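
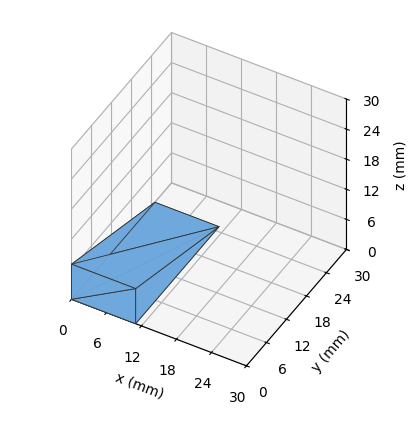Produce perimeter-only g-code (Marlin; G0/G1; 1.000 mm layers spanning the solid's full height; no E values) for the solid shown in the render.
Reading the render: the shape is a wedge (ramp): 11 × 25 mm base, rising to 7 mm along the y=0 edge and sloping linearly to z=0 at y=25 (dimensions read to the nearest mm from the axis ticks). For the g-code, the solid's height is divided into equal slices at the stated Δz and each level perimeter traced with G1 moves after a G0 lift.

; perimeter-only toolpath
G21 ; units = mm
G90 ; absolute positioning
G28 ; home
; layer 1
G0 Z1.000
G0 X0.000 Y0.000
G1 X11.000 Y0.000
G1 X11.000 Y21.429
G1 X0.000 Y21.429
G1 X0.000 Y0.000
; layer 2
G0 Z2.000
G0 X0.000 Y0.000
G1 X11.000 Y0.000
G1 X11.000 Y17.857
G1 X0.000 Y17.857
G1 X0.000 Y0.000
; layer 3
G0 Z3.000
G0 X0.000 Y0.000
G1 X11.000 Y0.000
G1 X11.000 Y14.286
G1 X0.000 Y14.286
G1 X0.000 Y0.000
; layer 4
G0 Z4.000
G0 X0.000 Y0.000
G1 X11.000 Y0.000
G1 X11.000 Y10.714
G1 X0.000 Y10.714
G1 X0.000 Y0.000
; layer 5
G0 Z5.000
G0 X0.000 Y0.000
G1 X11.000 Y0.000
G1 X11.000 Y7.143
G1 X0.000 Y7.143
G1 X0.000 Y0.000
; layer 6
G0 Z6.000
G0 X0.000 Y0.000
G1 X11.000 Y0.000
G1 X11.000 Y3.571
G1 X0.000 Y3.571
G1 X0.000 Y0.000
M2 ; end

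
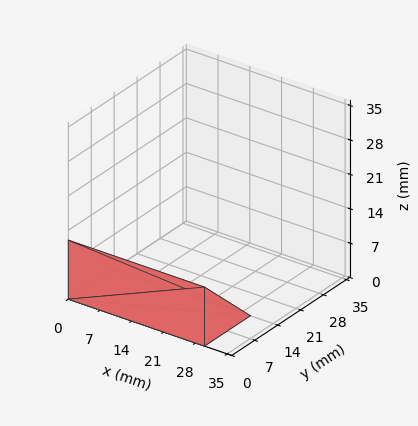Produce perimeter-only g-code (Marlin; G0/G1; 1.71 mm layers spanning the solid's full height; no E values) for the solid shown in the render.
Reading the render: the shape is a wedge (ramp): 30 × 14 mm base, rising to 12 mm along the y=0 edge and sloping linearly to z=0 at y=14 (dimensions read to the nearest mm from the axis ticks). For the g-code, the solid's height is divided into equal slices at the stated Δz and each level perimeter traced with G1 moves after a G0 lift.

; perimeter-only toolpath
G21 ; units = mm
G90 ; absolute positioning
G28 ; home
; layer 1
G0 Z1.71
G0 X0.00 Y0.00
G1 X30.00 Y0.00
G1 X30.00 Y12.00
G1 X0.00 Y12.00
G1 X0.00 Y0.00
; layer 2
G0 Z3.43
G0 X0.00 Y0.00
G1 X30.00 Y0.00
G1 X30.00 Y10.00
G1 X0.00 Y10.00
G1 X0.00 Y0.00
; layer 3
G0 Z5.14
G0 X0.00 Y0.00
G1 X30.00 Y0.00
G1 X30.00 Y8.00
G1 X0.00 Y8.00
G1 X0.00 Y0.00
; layer 4
G0 Z6.86
G0 X0.00 Y0.00
G1 X30.00 Y0.00
G1 X30.00 Y6.00
G1 X0.00 Y6.00
G1 X0.00 Y0.00
; layer 5
G0 Z8.57
G0 X0.00 Y0.00
G1 X30.00 Y0.00
G1 X30.00 Y4.00
G1 X0.00 Y4.00
G1 X0.00 Y0.00
; layer 6
G0 Z10.29
G0 X0.00 Y0.00
G1 X30.00 Y0.00
G1 X30.00 Y2.00
G1 X0.00 Y2.00
G1 X0.00 Y0.00
M2 ; end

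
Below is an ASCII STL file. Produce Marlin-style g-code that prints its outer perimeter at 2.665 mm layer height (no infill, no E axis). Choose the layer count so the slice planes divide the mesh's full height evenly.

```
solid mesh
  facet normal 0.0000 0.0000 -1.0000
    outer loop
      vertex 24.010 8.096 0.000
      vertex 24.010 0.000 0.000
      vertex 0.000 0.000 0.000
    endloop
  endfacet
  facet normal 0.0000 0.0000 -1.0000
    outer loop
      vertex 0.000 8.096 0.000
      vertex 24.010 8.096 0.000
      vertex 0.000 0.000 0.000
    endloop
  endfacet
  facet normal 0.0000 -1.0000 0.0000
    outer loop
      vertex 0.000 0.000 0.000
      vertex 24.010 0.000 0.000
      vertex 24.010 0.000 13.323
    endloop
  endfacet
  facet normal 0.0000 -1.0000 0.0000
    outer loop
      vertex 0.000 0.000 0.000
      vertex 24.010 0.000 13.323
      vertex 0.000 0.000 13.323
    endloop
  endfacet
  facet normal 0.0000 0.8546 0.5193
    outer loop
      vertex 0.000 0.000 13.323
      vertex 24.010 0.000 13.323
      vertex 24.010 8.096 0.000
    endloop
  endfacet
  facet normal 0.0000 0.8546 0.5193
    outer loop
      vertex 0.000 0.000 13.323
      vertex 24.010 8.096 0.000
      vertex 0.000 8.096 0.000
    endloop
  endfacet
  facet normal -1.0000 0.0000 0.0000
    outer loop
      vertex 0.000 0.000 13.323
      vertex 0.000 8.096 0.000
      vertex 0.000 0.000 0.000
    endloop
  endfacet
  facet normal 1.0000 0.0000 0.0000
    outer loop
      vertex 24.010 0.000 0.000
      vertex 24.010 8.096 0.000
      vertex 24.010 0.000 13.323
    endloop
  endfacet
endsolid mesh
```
; perimeter-only toolpath
G21 ; units = mm
G90 ; absolute positioning
G28 ; home
; layer 1
G0 Z2.665
G0 X0.000 Y0.000
G1 X24.010 Y0.000
G1 X24.010 Y6.477
G1 X0.000 Y6.477
G1 X0.000 Y0.000
; layer 2
G0 Z5.329
G0 X0.000 Y0.000
G1 X24.010 Y0.000
G1 X24.010 Y4.858
G1 X0.000 Y4.858
G1 X0.000 Y0.000
; layer 3
G0 Z7.994
G0 X0.000 Y0.000
G1 X24.010 Y0.000
G1 X24.010 Y3.238
G1 X0.000 Y3.238
G1 X0.000 Y0.000
; layer 4
G0 Z10.658
G0 X0.000 Y0.000
G1 X24.010 Y0.000
G1 X24.010 Y1.619
G1 X0.000 Y1.619
G1 X0.000 Y0.000
M2 ; end

The solid is a wedge (ramp): 24 × 8.1 mm base, rising to 13.3 mm along the y=0 edge and sloping linearly to z=0 at y=8.1. Slicing at Δz = 2.665 mm — 5 equal slices spanning the solid's height, so layer i sits at z = i·h/5 — gives 4 non-empty perimeters. Each is a 4-segment closed polygon; G0 lifts to the layer z and rapids to the start vertex, then G1 traces the edges. The cross-section shrinks linearly with z (the slice at the apex is degenerate and omitted).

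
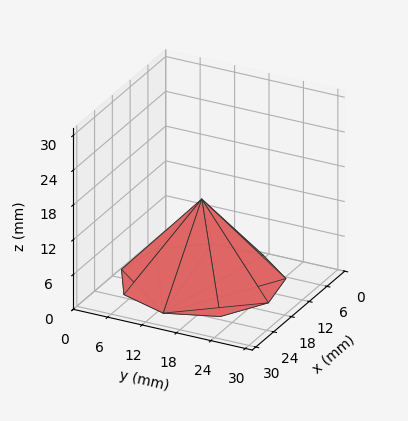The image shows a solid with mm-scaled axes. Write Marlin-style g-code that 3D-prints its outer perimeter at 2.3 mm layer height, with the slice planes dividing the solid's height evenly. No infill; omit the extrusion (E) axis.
Reading the render: the shape is a regular 9-sided pyramid, base circumscribed radius ≈ 13 mm, apex at z ≈ 14 mm (dimensions read to the nearest mm from the axis ticks). For the g-code, the solid's height is divided into equal slices at the stated Δz and each level perimeter traced with G1 moves after a G0 lift.

; perimeter-only toolpath
G21 ; units = mm
G90 ; absolute positioning
G28 ; home
; layer 1
G0 Z2.3
G0 X23.8 Y13.0
G1 X21.3 Y20.0
G1 X14.9 Y23.7
G1 X7.6 Y22.4
G1 X2.8 Y16.7
G1 X2.8 Y9.3
G1 X7.6 Y3.6
G1 X14.9 Y2.3
G1 X21.3 Y6.0
G1 X23.8 Y13.0
; layer 2
G0 Z4.7
G0 X21.7 Y13.0
G1 X19.7 Y18.6
G1 X14.5 Y21.5
G1 X8.7 Y20.5
G1 X4.9 Y15.9
G1 X4.9 Y10.1
G1 X8.7 Y5.5
G1 X14.5 Y4.5
G1 X19.7 Y7.4
G1 X21.7 Y13.0
; layer 3
G0 Z7.0
G0 X19.5 Y13.0
G1 X18.0 Y17.2
G1 X14.2 Y19.4
G1 X9.8 Y18.6
G1 X6.9 Y15.2
G1 X6.9 Y10.8
G1 X9.8 Y7.3
G1 X14.2 Y6.6
G1 X18.0 Y8.8
G1 X19.5 Y13.0
; layer 4
G0 Z9.3
G0 X17.3 Y13.0
G1 X16.3 Y15.8
G1 X13.8 Y17.3
G1 X10.8 Y16.8
G1 X8.9 Y14.5
G1 X8.9 Y11.5
G1 X10.8 Y9.2
G1 X13.8 Y8.7
G1 X16.3 Y10.2
G1 X17.3 Y13.0
; layer 5
G0 Z11.7
G0 X15.2 Y13.0
G1 X14.7 Y14.4
G1 X13.4 Y15.1
G1 X11.9 Y14.9
G1 X11.0 Y13.7
G1 X11.0 Y12.3
G1 X11.9 Y11.1
G1 X13.4 Y10.9
G1 X14.7 Y11.6
G1 X15.2 Y13.0
M2 ; end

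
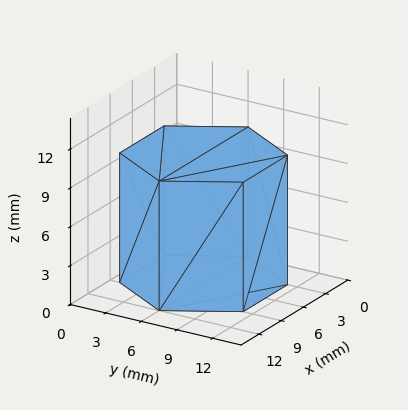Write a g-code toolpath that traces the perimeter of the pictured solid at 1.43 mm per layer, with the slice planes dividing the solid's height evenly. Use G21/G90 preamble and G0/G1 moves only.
Reading the render: the shape is a regular 6-sided prism (a cylinder approximated with 6 flat sides), circumscribed radius ≈ 6 mm, height ≈ 10 mm (dimensions read to the nearest mm from the axis ticks). For the g-code, the solid's height is divided into equal slices at the stated Δz and each level perimeter traced with G1 moves after a G0 lift.

; perimeter-only toolpath
G21 ; units = mm
G90 ; absolute positioning
G28 ; home
; layer 1
G0 Z1.43
G0 X12.00 Y6.00
G1 X9.00 Y11.20
G1 X3.00 Y11.20
G1 X0.00 Y6.00
G1 X3.00 Y0.80
G1 X9.00 Y0.80
G1 X12.00 Y6.00
; layer 2
G0 Z2.86
G0 X12.00 Y6.00
G1 X9.00 Y11.20
G1 X3.00 Y11.20
G1 X0.00 Y6.00
G1 X3.00 Y0.80
G1 X9.00 Y0.80
G1 X12.00 Y6.00
; layer 3
G0 Z4.29
G0 X12.00 Y6.00
G1 X9.00 Y11.20
G1 X3.00 Y11.20
G1 X0.00 Y6.00
G1 X3.00 Y0.80
G1 X9.00 Y0.80
G1 X12.00 Y6.00
; layer 4
G0 Z5.71
G0 X12.00 Y6.00
G1 X9.00 Y11.20
G1 X3.00 Y11.20
G1 X0.00 Y6.00
G1 X3.00 Y0.80
G1 X9.00 Y0.80
G1 X12.00 Y6.00
; layer 5
G0 Z7.14
G0 X12.00 Y6.00
G1 X9.00 Y11.20
G1 X3.00 Y11.20
G1 X0.00 Y6.00
G1 X3.00 Y0.80
G1 X9.00 Y0.80
G1 X12.00 Y6.00
; layer 6
G0 Z8.57
G0 X12.00 Y6.00
G1 X9.00 Y11.20
G1 X3.00 Y11.20
G1 X0.00 Y6.00
G1 X3.00 Y0.80
G1 X9.00 Y0.80
G1 X12.00 Y6.00
; layer 7
G0 Z10.00
G0 X12.00 Y6.00
G1 X9.00 Y11.20
G1 X3.00 Y11.20
G1 X0.00 Y6.00
G1 X3.00 Y0.80
G1 X9.00 Y0.80
G1 X12.00 Y6.00
M2 ; end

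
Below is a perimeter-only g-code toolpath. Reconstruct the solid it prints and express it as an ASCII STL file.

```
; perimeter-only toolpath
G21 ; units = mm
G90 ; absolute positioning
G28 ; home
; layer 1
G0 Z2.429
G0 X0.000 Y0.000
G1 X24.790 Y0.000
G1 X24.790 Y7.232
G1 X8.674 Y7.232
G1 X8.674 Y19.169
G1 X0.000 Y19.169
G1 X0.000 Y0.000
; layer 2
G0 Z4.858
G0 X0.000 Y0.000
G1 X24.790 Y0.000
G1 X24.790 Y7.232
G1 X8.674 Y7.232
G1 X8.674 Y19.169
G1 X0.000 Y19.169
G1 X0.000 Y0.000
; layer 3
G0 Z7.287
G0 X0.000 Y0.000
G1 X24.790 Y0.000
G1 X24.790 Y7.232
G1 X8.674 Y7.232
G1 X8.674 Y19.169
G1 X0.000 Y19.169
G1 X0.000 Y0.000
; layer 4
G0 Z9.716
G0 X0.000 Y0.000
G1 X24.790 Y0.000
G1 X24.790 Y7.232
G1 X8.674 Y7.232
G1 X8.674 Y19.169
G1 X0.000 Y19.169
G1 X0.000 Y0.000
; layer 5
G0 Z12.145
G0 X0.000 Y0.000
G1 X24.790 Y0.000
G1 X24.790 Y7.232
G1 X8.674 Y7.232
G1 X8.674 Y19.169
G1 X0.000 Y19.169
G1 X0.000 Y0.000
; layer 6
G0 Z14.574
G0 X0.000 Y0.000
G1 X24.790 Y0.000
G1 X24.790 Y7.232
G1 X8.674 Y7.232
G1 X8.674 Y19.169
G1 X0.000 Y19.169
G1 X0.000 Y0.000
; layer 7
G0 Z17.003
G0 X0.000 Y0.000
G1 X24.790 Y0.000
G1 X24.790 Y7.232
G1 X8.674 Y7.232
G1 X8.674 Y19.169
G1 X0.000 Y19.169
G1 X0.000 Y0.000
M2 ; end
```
solid part
  facet normal 0.0000 0.0000 -1.0000
    outer loop
      vertex 24.790 7.232 0.000
      vertex 24.790 0.000 0.000
      vertex 0.000 0.000 0.000
    endloop
  endfacet
  facet normal 0.0000 0.0000 -1.0000
    outer loop
      vertex 8.674 7.232 0.000
      vertex 24.790 7.232 0.000
      vertex 0.000 0.000 0.000
    endloop
  endfacet
  facet normal 0.0000 0.0000 -1.0000
    outer loop
      vertex 8.674 19.169 0.000
      vertex 8.674 7.232 0.000
      vertex 0.000 0.000 0.000
    endloop
  endfacet
  facet normal 0.0000 0.0000 -1.0000
    outer loop
      vertex 0.000 19.169 0.000
      vertex 8.674 19.169 0.000
      vertex 0.000 0.000 0.000
    endloop
  endfacet
  facet normal 0.0000 0.0000 1.0000
    outer loop
      vertex 0.000 0.000 17.003
      vertex 24.790 0.000 17.003
      vertex 24.790 7.232 17.003
    endloop
  endfacet
  facet normal 0.0000 0.0000 1.0000
    outer loop
      vertex 0.000 0.000 17.003
      vertex 24.790 7.232 17.003
      vertex 8.674 7.232 17.003
    endloop
  endfacet
  facet normal 0.0000 0.0000 1.0000
    outer loop
      vertex 0.000 0.000 17.003
      vertex 8.674 7.232 17.003
      vertex 8.674 19.169 17.003
    endloop
  endfacet
  facet normal 0.0000 0.0000 1.0000
    outer loop
      vertex 0.000 0.000 17.003
      vertex 8.674 19.169 17.003
      vertex 0.000 19.169 17.003
    endloop
  endfacet
  facet normal 0.0000 -1.0000 0.0000
    outer loop
      vertex 0.000 0.000 0.000
      vertex 24.790 0.000 0.000
      vertex 24.790 0.000 17.003
    endloop
  endfacet
  facet normal 0.0000 -1.0000 0.0000
    outer loop
      vertex 0.000 0.000 0.000
      vertex 24.790 0.000 17.003
      vertex 0.000 0.000 17.003
    endloop
  endfacet
  facet normal 1.0000 0.0000 0.0000
    outer loop
      vertex 24.790 0.000 0.000
      vertex 24.790 7.232 0.000
      vertex 24.790 7.232 17.003
    endloop
  endfacet
  facet normal 1.0000 0.0000 0.0000
    outer loop
      vertex 24.790 0.000 0.000
      vertex 24.790 7.232 17.003
      vertex 24.790 0.000 17.003
    endloop
  endfacet
  facet normal 0.0000 1.0000 0.0000
    outer loop
      vertex 24.790 7.232 0.000
      vertex 8.674 7.232 0.000
      vertex 8.674 7.232 17.003
    endloop
  endfacet
  facet normal 0.0000 1.0000 0.0000
    outer loop
      vertex 24.790 7.232 0.000
      vertex 8.674 7.232 17.003
      vertex 24.790 7.232 17.003
    endloop
  endfacet
  facet normal 1.0000 0.0000 0.0000
    outer loop
      vertex 8.674 7.232 0.000
      vertex 8.674 19.169 0.000
      vertex 8.674 19.169 17.003
    endloop
  endfacet
  facet normal 1.0000 0.0000 0.0000
    outer loop
      vertex 8.674 7.232 0.000
      vertex 8.674 19.169 17.003
      vertex 8.674 7.232 17.003
    endloop
  endfacet
  facet normal 0.0000 1.0000 0.0000
    outer loop
      vertex 8.674 19.169 0.000
      vertex 0.000 19.169 0.000
      vertex 0.000 19.169 17.003
    endloop
  endfacet
  facet normal 0.0000 1.0000 0.0000
    outer loop
      vertex 8.674 19.169 0.000
      vertex 0.000 19.169 17.003
      vertex 8.674 19.169 17.003
    endloop
  endfacet
  facet normal -1.0000 0.0000 0.0000
    outer loop
      vertex 0.000 19.169 0.000
      vertex 0.000 0.000 0.000
      vertex 0.000 0.000 17.003
    endloop
  endfacet
  facet normal -1.0000 0.0000 0.0000
    outer loop
      vertex 0.000 19.169 0.000
      vertex 0.000 0.000 17.003
      vertex 0.000 19.169 17.003
    endloop
  endfacet
endsolid part

The G0 Z moves step by Δz≈2.429 mm. Every layer's G1 loop is the same polygon, so the solid is a straight extrusion of it from z=0 to z≈17. Closing with flat bottom and top caps and triangulating gives 20 facets — an L-shaped prism: outer 24.8 × 19.2 mm, arm thicknesses ≈ 7.23 mm (horizontal) and 8.67 mm (vertical), extruded 17 mm in z.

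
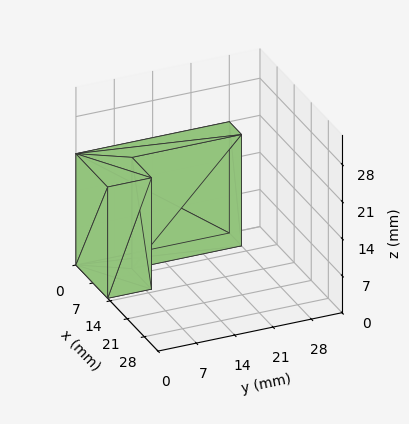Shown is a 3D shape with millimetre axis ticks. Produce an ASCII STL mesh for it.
Reading the render: the shape is an L-shaped prism: outer 13 × 28 mm, arm thicknesses ≈ 8 mm (horizontal) and 5 mm (vertical), extruded 21 mm in z (dimensions read to the nearest mm from the axis ticks). For the STL, each face is triangulated and given an outward normal.

solid part
  facet normal 0.0000 0.0000 -1.0000
    outer loop
      vertex 13.000 8.000 0.000
      vertex 13.000 0.000 0.000
      vertex 0.000 0.000 0.000
    endloop
  endfacet
  facet normal 0.0000 0.0000 -1.0000
    outer loop
      vertex 5.000 8.000 0.000
      vertex 13.000 8.000 0.000
      vertex 0.000 0.000 0.000
    endloop
  endfacet
  facet normal 0.0000 0.0000 -1.0000
    outer loop
      vertex 5.000 28.000 0.000
      vertex 5.000 8.000 0.000
      vertex 0.000 0.000 0.000
    endloop
  endfacet
  facet normal 0.0000 0.0000 -1.0000
    outer loop
      vertex 0.000 28.000 0.000
      vertex 5.000 28.000 0.000
      vertex 0.000 0.000 0.000
    endloop
  endfacet
  facet normal 0.0000 0.0000 1.0000
    outer loop
      vertex 0.000 0.000 21.000
      vertex 13.000 0.000 21.000
      vertex 13.000 8.000 21.000
    endloop
  endfacet
  facet normal 0.0000 0.0000 1.0000
    outer loop
      vertex 0.000 0.000 21.000
      vertex 13.000 8.000 21.000
      vertex 5.000 8.000 21.000
    endloop
  endfacet
  facet normal 0.0000 0.0000 1.0000
    outer loop
      vertex 0.000 0.000 21.000
      vertex 5.000 8.000 21.000
      vertex 5.000 28.000 21.000
    endloop
  endfacet
  facet normal 0.0000 0.0000 1.0000
    outer loop
      vertex 0.000 0.000 21.000
      vertex 5.000 28.000 21.000
      vertex 0.000 28.000 21.000
    endloop
  endfacet
  facet normal 0.0000 -1.0000 0.0000
    outer loop
      vertex 0.000 0.000 0.000
      vertex 13.000 0.000 0.000
      vertex 13.000 0.000 21.000
    endloop
  endfacet
  facet normal 0.0000 -1.0000 0.0000
    outer loop
      vertex 0.000 0.000 0.000
      vertex 13.000 0.000 21.000
      vertex 0.000 0.000 21.000
    endloop
  endfacet
  facet normal 1.0000 0.0000 0.0000
    outer loop
      vertex 13.000 0.000 0.000
      vertex 13.000 8.000 0.000
      vertex 13.000 8.000 21.000
    endloop
  endfacet
  facet normal 1.0000 0.0000 0.0000
    outer loop
      vertex 13.000 0.000 0.000
      vertex 13.000 8.000 21.000
      vertex 13.000 0.000 21.000
    endloop
  endfacet
  facet normal 0.0000 1.0000 0.0000
    outer loop
      vertex 13.000 8.000 0.000
      vertex 5.000 8.000 0.000
      vertex 5.000 8.000 21.000
    endloop
  endfacet
  facet normal 0.0000 1.0000 0.0000
    outer loop
      vertex 13.000 8.000 0.000
      vertex 5.000 8.000 21.000
      vertex 13.000 8.000 21.000
    endloop
  endfacet
  facet normal 1.0000 0.0000 0.0000
    outer loop
      vertex 5.000 8.000 0.000
      vertex 5.000 28.000 0.000
      vertex 5.000 28.000 21.000
    endloop
  endfacet
  facet normal 1.0000 0.0000 0.0000
    outer loop
      vertex 5.000 8.000 0.000
      vertex 5.000 28.000 21.000
      vertex 5.000 8.000 21.000
    endloop
  endfacet
  facet normal 0.0000 1.0000 0.0000
    outer loop
      vertex 5.000 28.000 0.000
      vertex 0.000 28.000 0.000
      vertex 0.000 28.000 21.000
    endloop
  endfacet
  facet normal 0.0000 1.0000 0.0000
    outer loop
      vertex 5.000 28.000 0.000
      vertex 0.000 28.000 21.000
      vertex 5.000 28.000 21.000
    endloop
  endfacet
  facet normal -1.0000 0.0000 0.0000
    outer loop
      vertex 0.000 28.000 0.000
      vertex 0.000 0.000 0.000
      vertex 0.000 0.000 21.000
    endloop
  endfacet
  facet normal -1.0000 0.0000 0.0000
    outer loop
      vertex 0.000 28.000 0.000
      vertex 0.000 0.000 21.000
      vertex 0.000 28.000 21.000
    endloop
  endfacet
endsolid part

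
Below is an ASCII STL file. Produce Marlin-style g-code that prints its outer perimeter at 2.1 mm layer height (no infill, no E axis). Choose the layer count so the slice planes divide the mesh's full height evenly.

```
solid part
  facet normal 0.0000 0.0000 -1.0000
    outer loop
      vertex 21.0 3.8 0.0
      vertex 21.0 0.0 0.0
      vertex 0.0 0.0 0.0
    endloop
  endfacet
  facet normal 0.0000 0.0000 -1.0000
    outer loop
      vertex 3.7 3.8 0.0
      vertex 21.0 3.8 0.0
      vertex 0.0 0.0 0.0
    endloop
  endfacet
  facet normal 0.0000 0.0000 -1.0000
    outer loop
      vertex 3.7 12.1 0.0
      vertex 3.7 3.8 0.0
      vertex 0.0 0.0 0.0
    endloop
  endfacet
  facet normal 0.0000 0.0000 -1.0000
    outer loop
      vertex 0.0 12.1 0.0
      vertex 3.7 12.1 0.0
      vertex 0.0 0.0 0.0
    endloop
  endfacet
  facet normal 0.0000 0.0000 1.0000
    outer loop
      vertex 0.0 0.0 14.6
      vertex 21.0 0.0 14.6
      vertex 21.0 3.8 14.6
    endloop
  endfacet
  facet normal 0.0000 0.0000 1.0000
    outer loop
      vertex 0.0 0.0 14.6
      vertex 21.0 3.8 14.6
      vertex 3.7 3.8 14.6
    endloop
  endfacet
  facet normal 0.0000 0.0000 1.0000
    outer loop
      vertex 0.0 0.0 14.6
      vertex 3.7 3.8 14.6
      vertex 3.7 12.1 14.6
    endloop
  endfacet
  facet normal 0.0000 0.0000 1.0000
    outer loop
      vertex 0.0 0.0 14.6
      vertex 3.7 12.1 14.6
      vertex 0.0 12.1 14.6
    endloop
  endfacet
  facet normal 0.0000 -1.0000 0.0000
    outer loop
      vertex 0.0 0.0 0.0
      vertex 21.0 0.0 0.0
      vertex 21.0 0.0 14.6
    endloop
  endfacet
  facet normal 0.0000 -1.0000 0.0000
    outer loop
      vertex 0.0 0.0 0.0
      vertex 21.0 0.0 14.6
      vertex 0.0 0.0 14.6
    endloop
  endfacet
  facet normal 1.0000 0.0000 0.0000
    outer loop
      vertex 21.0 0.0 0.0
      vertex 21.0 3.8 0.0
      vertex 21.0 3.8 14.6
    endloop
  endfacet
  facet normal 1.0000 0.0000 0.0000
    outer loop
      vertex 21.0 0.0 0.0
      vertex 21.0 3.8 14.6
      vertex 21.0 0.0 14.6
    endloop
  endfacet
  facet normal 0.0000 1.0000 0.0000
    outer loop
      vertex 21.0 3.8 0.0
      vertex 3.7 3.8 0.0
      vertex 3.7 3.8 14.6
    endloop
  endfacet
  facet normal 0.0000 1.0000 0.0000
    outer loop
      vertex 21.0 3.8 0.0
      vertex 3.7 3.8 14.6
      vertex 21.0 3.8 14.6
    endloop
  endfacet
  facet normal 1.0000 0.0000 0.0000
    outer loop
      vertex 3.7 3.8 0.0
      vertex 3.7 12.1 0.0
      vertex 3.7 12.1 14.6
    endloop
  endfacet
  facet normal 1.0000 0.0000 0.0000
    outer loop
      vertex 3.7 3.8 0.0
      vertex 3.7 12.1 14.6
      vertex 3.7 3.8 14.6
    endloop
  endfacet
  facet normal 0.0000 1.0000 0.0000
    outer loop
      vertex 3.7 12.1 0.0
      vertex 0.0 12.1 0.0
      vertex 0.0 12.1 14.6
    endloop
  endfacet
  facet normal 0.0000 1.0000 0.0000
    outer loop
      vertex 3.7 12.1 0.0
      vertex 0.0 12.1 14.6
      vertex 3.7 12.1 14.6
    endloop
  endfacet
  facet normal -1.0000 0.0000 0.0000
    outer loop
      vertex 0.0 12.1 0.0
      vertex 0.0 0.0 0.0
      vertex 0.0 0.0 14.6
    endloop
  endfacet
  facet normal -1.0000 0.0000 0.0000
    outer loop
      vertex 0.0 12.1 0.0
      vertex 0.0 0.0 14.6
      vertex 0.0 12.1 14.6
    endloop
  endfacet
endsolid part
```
; perimeter-only toolpath
G21 ; units = mm
G90 ; absolute positioning
G28 ; home
; layer 1
G0 Z2.1
G0 X0.0 Y0.0
G1 X21.0 Y0.0
G1 X21.0 Y3.8
G1 X3.7 Y3.8
G1 X3.7 Y12.1
G1 X0.0 Y12.1
G1 X0.0 Y0.0
; layer 2
G0 Z4.2
G0 X0.0 Y0.0
G1 X21.0 Y0.0
G1 X21.0 Y3.8
G1 X3.7 Y3.8
G1 X3.7 Y12.1
G1 X0.0 Y12.1
G1 X0.0 Y0.0
; layer 3
G0 Z6.3
G0 X0.0 Y0.0
G1 X21.0 Y0.0
G1 X21.0 Y3.8
G1 X3.7 Y3.8
G1 X3.7 Y12.1
G1 X0.0 Y12.1
G1 X0.0 Y0.0
; layer 4
G0 Z8.3
G0 X0.0 Y0.0
G1 X21.0 Y0.0
G1 X21.0 Y3.8
G1 X3.7 Y3.8
G1 X3.7 Y12.1
G1 X0.0 Y12.1
G1 X0.0 Y0.0
; layer 5
G0 Z10.4
G0 X0.0 Y0.0
G1 X21.0 Y0.0
G1 X21.0 Y3.8
G1 X3.7 Y3.8
G1 X3.7 Y12.1
G1 X0.0 Y12.1
G1 X0.0 Y0.0
; layer 6
G0 Z12.5
G0 X0.0 Y0.0
G1 X21.0 Y0.0
G1 X21.0 Y3.8
G1 X3.7 Y3.8
G1 X3.7 Y12.1
G1 X0.0 Y12.1
G1 X0.0 Y0.0
; layer 7
G0 Z14.6
G0 X0.0 Y0.0
G1 X21.0 Y0.0
G1 X21.0 Y3.8
G1 X3.7 Y3.8
G1 X3.7 Y12.1
G1 X0.0 Y12.1
G1 X0.0 Y0.0
M2 ; end

The solid is an L-shaped prism: outer 21 × 12.1 mm, arm thicknesses ≈ 3.8 mm (horizontal) and 3.7 mm (vertical), extruded 14.6 mm in z. Slicing at Δz = 2.1 mm — 7 equal slices spanning the solid's height, so layer i sits at z = i·h/7 — gives 7 non-empty perimeters. Each is a 6-segment closed polygon; G0 lifts to the layer z and rapids to the start vertex, then G1 traces the edges.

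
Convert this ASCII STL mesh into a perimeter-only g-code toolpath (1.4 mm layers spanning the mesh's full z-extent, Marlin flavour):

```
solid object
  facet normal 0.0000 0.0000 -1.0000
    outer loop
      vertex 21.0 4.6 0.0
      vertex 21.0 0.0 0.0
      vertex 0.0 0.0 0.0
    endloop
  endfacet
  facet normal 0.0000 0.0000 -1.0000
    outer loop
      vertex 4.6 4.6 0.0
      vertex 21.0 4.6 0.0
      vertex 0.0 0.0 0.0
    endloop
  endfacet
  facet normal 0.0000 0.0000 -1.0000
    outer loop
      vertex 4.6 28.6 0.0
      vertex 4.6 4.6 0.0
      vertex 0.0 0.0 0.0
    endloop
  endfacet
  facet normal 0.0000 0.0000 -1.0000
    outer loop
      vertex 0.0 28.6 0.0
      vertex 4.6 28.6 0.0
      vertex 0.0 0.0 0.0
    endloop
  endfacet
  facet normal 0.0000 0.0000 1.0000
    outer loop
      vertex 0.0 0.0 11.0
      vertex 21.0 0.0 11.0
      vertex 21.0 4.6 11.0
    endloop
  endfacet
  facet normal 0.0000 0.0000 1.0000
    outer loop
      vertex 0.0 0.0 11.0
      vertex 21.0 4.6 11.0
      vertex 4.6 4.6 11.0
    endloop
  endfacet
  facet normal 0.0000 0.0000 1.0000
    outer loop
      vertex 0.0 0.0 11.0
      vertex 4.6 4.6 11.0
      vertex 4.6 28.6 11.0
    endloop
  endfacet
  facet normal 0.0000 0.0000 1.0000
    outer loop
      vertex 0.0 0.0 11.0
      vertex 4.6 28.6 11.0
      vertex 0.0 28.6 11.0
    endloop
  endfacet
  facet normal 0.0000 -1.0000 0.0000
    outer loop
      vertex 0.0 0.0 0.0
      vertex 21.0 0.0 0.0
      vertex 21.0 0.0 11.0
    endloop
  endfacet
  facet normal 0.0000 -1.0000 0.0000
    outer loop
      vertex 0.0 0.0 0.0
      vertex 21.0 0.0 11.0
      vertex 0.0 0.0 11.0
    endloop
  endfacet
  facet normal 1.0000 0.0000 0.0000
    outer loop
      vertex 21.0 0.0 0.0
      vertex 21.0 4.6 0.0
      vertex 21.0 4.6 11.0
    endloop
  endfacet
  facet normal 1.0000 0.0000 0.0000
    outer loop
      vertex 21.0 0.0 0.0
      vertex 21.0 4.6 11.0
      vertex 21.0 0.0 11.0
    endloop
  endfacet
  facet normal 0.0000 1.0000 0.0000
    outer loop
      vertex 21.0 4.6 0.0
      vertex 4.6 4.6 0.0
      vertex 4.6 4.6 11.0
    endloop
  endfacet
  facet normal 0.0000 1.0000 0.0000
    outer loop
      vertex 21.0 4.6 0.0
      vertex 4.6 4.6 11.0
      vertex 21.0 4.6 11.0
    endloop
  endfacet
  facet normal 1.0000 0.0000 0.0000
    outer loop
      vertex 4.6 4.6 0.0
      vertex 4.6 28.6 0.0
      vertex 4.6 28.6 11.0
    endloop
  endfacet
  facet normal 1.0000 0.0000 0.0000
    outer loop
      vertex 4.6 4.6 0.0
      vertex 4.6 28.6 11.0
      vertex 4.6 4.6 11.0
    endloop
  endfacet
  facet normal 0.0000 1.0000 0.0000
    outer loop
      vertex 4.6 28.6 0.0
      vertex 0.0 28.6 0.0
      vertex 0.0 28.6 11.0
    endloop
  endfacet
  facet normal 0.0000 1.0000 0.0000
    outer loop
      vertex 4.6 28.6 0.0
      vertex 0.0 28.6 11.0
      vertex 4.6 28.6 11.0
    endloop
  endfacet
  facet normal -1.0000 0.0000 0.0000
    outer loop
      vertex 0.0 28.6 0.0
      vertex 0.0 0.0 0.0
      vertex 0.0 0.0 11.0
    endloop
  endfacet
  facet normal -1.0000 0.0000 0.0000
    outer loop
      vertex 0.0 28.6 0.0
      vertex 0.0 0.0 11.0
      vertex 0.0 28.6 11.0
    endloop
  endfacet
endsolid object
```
; perimeter-only toolpath
G21 ; units = mm
G90 ; absolute positioning
G28 ; home
; layer 1
G0 Z1.4
G0 X0.0 Y0.0
G1 X21.0 Y0.0
G1 X21.0 Y4.6
G1 X4.6 Y4.6
G1 X4.6 Y28.6
G1 X0.0 Y28.6
G1 X0.0 Y0.0
; layer 2
G0 Z2.8
G0 X0.0 Y0.0
G1 X21.0 Y0.0
G1 X21.0 Y4.6
G1 X4.6 Y4.6
G1 X4.6 Y28.6
G1 X0.0 Y28.6
G1 X0.0 Y0.0
; layer 3
G0 Z4.1
G0 X0.0 Y0.0
G1 X21.0 Y0.0
G1 X21.0 Y4.6
G1 X4.6 Y4.6
G1 X4.6 Y28.6
G1 X0.0 Y28.6
G1 X0.0 Y0.0
; layer 4
G0 Z5.5
G0 X0.0 Y0.0
G1 X21.0 Y0.0
G1 X21.0 Y4.6
G1 X4.6 Y4.6
G1 X4.6 Y28.6
G1 X0.0 Y28.6
G1 X0.0 Y0.0
; layer 5
G0 Z6.9
G0 X0.0 Y0.0
G1 X21.0 Y0.0
G1 X21.0 Y4.6
G1 X4.6 Y4.6
G1 X4.6 Y28.6
G1 X0.0 Y28.6
G1 X0.0 Y0.0
; layer 6
G0 Z8.2
G0 X0.0 Y0.0
G1 X21.0 Y0.0
G1 X21.0 Y4.6
G1 X4.6 Y4.6
G1 X4.6 Y28.6
G1 X0.0 Y28.6
G1 X0.0 Y0.0
; layer 7
G0 Z9.6
G0 X0.0 Y0.0
G1 X21.0 Y0.0
G1 X21.0 Y4.6
G1 X4.6 Y4.6
G1 X4.6 Y28.6
G1 X0.0 Y28.6
G1 X0.0 Y0.0
; layer 8
G0 Z11.0
G0 X0.0 Y0.0
G1 X21.0 Y0.0
G1 X21.0 Y4.6
G1 X4.6 Y4.6
G1 X4.6 Y28.6
G1 X0.0 Y28.6
G1 X0.0 Y0.0
M2 ; end

The solid is an L-shaped prism: outer 21 × 28.6 mm, arm thicknesses ≈ 4.6 mm (horizontal) and 4.6 mm (vertical), extruded 11 mm in z. Slicing at Δz = 1.4 mm — 8 equal slices spanning the solid's height, so layer i sits at z = i·h/8 — gives 8 non-empty perimeters. Each is a 6-segment closed polygon; G0 lifts to the layer z and rapids to the start vertex, then G1 traces the edges.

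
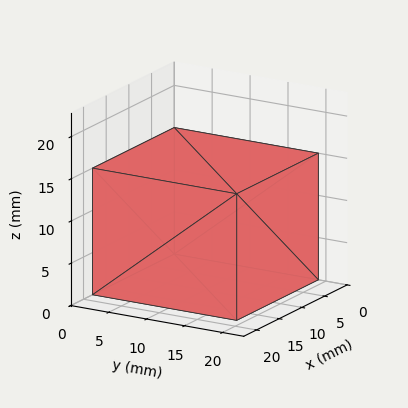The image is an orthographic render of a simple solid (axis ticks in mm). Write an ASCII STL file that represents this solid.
Reading the render: the shape is a rectangular box, roughly 18 × 19 mm footprint and 15 mm tall (dimensions read to the nearest mm from the axis ticks). For the STL, each face is triangulated and given an outward normal.

solid part
  facet normal 0.0000 0.0000 -1.0000
    outer loop
      vertex 18.0 19.0 0.0
      vertex 18.0 0.0 0.0
      vertex 0.0 0.0 0.0
    endloop
  endfacet
  facet normal 0.0000 0.0000 -1.0000
    outer loop
      vertex 0.0 19.0 0.0
      vertex 18.0 19.0 0.0
      vertex 0.0 0.0 0.0
    endloop
  endfacet
  facet normal 0.0000 0.0000 1.0000
    outer loop
      vertex 0.0 0.0 15.0
      vertex 18.0 0.0 15.0
      vertex 18.0 19.0 15.0
    endloop
  endfacet
  facet normal 0.0000 0.0000 1.0000
    outer loop
      vertex 0.0 0.0 15.0
      vertex 18.0 19.0 15.0
      vertex 0.0 19.0 15.0
    endloop
  endfacet
  facet normal 0.0000 -1.0000 0.0000
    outer loop
      vertex 0.0 0.0 0.0
      vertex 18.0 0.0 0.0
      vertex 18.0 0.0 15.0
    endloop
  endfacet
  facet normal 0.0000 -1.0000 0.0000
    outer loop
      vertex 0.0 0.0 0.0
      vertex 18.0 0.0 15.0
      vertex 0.0 0.0 15.0
    endloop
  endfacet
  facet normal 0.0000 1.0000 0.0000
    outer loop
      vertex 18.0 19.0 15.0
      vertex 18.0 19.0 0.0
      vertex 0.0 19.0 0.0
    endloop
  endfacet
  facet normal 0.0000 1.0000 0.0000
    outer loop
      vertex 0.0 19.0 15.0
      vertex 18.0 19.0 15.0
      vertex 0.0 19.0 0.0
    endloop
  endfacet
  facet normal -1.0000 0.0000 0.0000
    outer loop
      vertex 0.0 19.0 15.0
      vertex 0.0 19.0 0.0
      vertex 0.0 0.0 0.0
    endloop
  endfacet
  facet normal -1.0000 0.0000 0.0000
    outer loop
      vertex 0.0 0.0 15.0
      vertex 0.0 19.0 15.0
      vertex 0.0 0.0 0.0
    endloop
  endfacet
  facet normal 1.0000 0.0000 0.0000
    outer loop
      vertex 18.0 0.0 0.0
      vertex 18.0 19.0 0.0
      vertex 18.0 19.0 15.0
    endloop
  endfacet
  facet normal 1.0000 0.0000 0.0000
    outer loop
      vertex 18.0 0.0 0.0
      vertex 18.0 19.0 15.0
      vertex 18.0 0.0 15.0
    endloop
  endfacet
endsolid part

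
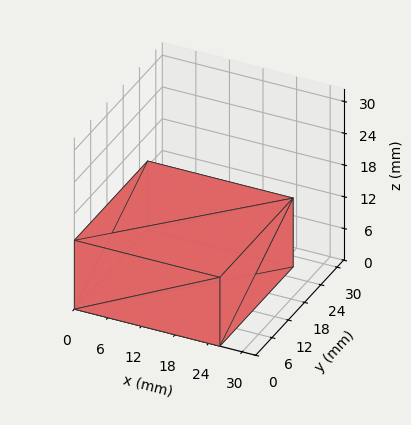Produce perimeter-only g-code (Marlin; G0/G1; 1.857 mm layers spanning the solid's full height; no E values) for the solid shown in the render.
Reading the render: the shape is a rectangular box, roughly 26 × 27 mm footprint and 13 mm tall (dimensions read to the nearest mm from the axis ticks). For the g-code, the solid's height is divided into equal slices at the stated Δz and each level perimeter traced with G1 moves after a G0 lift.

; perimeter-only toolpath
G21 ; units = mm
G90 ; absolute positioning
G28 ; home
; layer 1
G0 Z1.857
G0 X0.000 Y0.000
G1 X26.000 Y0.000
G1 X26.000 Y27.000
G1 X0.000 Y27.000
G1 X0.000 Y0.000
; layer 2
G0 Z3.714
G0 X0.000 Y0.000
G1 X26.000 Y0.000
G1 X26.000 Y27.000
G1 X0.000 Y27.000
G1 X0.000 Y0.000
; layer 3
G0 Z5.571
G0 X0.000 Y0.000
G1 X26.000 Y0.000
G1 X26.000 Y27.000
G1 X0.000 Y27.000
G1 X0.000 Y0.000
; layer 4
G0 Z7.429
G0 X0.000 Y0.000
G1 X26.000 Y0.000
G1 X26.000 Y27.000
G1 X0.000 Y27.000
G1 X0.000 Y0.000
; layer 5
G0 Z9.286
G0 X0.000 Y0.000
G1 X26.000 Y0.000
G1 X26.000 Y27.000
G1 X0.000 Y27.000
G1 X0.000 Y0.000
; layer 6
G0 Z11.143
G0 X0.000 Y0.000
G1 X26.000 Y0.000
G1 X26.000 Y27.000
G1 X0.000 Y27.000
G1 X0.000 Y0.000
; layer 7
G0 Z13.000
G0 X0.000 Y0.000
G1 X26.000 Y0.000
G1 X26.000 Y27.000
G1 X0.000 Y27.000
G1 X0.000 Y0.000
M2 ; end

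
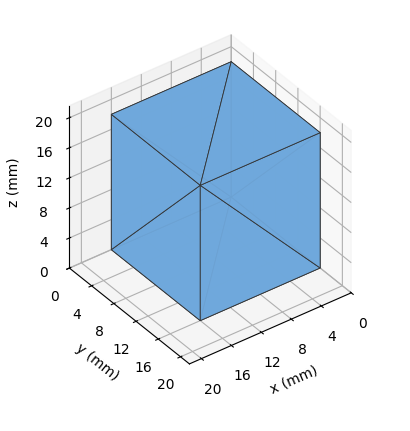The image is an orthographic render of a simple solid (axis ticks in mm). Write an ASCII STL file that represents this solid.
Reading the render: the shape is a rectangular box, roughly 16 × 16 mm footprint and 18 mm tall (dimensions read to the nearest mm from the axis ticks). For the STL, each face is triangulated and given an outward normal.

solid part
  facet normal 0.0000 0.0000 -1.0000
    outer loop
      vertex 16.00 16.00 0.00
      vertex 16.00 0.00 0.00
      vertex 0.00 0.00 0.00
    endloop
  endfacet
  facet normal 0.0000 0.0000 -1.0000
    outer loop
      vertex 0.00 16.00 0.00
      vertex 16.00 16.00 0.00
      vertex 0.00 0.00 0.00
    endloop
  endfacet
  facet normal 0.0000 0.0000 1.0000
    outer loop
      vertex 0.00 0.00 18.00
      vertex 16.00 0.00 18.00
      vertex 16.00 16.00 18.00
    endloop
  endfacet
  facet normal 0.0000 0.0000 1.0000
    outer loop
      vertex 0.00 0.00 18.00
      vertex 16.00 16.00 18.00
      vertex 0.00 16.00 18.00
    endloop
  endfacet
  facet normal 0.0000 -1.0000 0.0000
    outer loop
      vertex 0.00 0.00 0.00
      vertex 16.00 0.00 0.00
      vertex 16.00 0.00 18.00
    endloop
  endfacet
  facet normal 0.0000 -1.0000 0.0000
    outer loop
      vertex 0.00 0.00 0.00
      vertex 16.00 0.00 18.00
      vertex 0.00 0.00 18.00
    endloop
  endfacet
  facet normal 0.0000 1.0000 0.0000
    outer loop
      vertex 16.00 16.00 18.00
      vertex 16.00 16.00 0.00
      vertex 0.00 16.00 0.00
    endloop
  endfacet
  facet normal 0.0000 1.0000 0.0000
    outer loop
      vertex 0.00 16.00 18.00
      vertex 16.00 16.00 18.00
      vertex 0.00 16.00 0.00
    endloop
  endfacet
  facet normal -1.0000 0.0000 0.0000
    outer loop
      vertex 0.00 16.00 18.00
      vertex 0.00 16.00 0.00
      vertex 0.00 0.00 0.00
    endloop
  endfacet
  facet normal -1.0000 0.0000 0.0000
    outer loop
      vertex 0.00 0.00 18.00
      vertex 0.00 16.00 18.00
      vertex 0.00 0.00 0.00
    endloop
  endfacet
  facet normal 1.0000 0.0000 0.0000
    outer loop
      vertex 16.00 0.00 0.00
      vertex 16.00 16.00 0.00
      vertex 16.00 16.00 18.00
    endloop
  endfacet
  facet normal 1.0000 0.0000 0.0000
    outer loop
      vertex 16.00 0.00 0.00
      vertex 16.00 16.00 18.00
      vertex 16.00 0.00 18.00
    endloop
  endfacet
endsolid part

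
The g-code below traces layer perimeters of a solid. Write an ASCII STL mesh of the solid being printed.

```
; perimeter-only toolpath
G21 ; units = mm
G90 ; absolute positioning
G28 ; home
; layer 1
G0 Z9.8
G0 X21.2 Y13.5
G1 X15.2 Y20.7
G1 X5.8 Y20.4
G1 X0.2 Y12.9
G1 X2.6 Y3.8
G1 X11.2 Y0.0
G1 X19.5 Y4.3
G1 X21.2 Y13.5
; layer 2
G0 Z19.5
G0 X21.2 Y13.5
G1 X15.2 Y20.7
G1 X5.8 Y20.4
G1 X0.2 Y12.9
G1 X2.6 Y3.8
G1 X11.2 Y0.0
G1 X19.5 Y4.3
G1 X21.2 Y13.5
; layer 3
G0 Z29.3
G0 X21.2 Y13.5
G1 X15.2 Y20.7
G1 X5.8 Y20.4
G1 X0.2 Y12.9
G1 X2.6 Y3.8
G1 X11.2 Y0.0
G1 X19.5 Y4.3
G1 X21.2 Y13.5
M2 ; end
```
solid part
  facet normal 0.0000 0.0000 -1.0000
    outer loop
      vertex 5.8 20.4 0.0
      vertex 15.2 20.7 0.0
      vertex 21.2 13.5 0.0
    endloop
  endfacet
  facet normal 0.0000 0.0000 -1.0000
    outer loop
      vertex 0.2 12.9 0.0
      vertex 5.8 20.4 0.0
      vertex 21.2 13.5 0.0
    endloop
  endfacet
  facet normal 0.0000 0.0000 -1.0000
    outer loop
      vertex 2.6 3.8 0.0
      vertex 0.2 12.9 0.0
      vertex 21.2 13.5 0.0
    endloop
  endfacet
  facet normal 0.0000 0.0000 -1.0000
    outer loop
      vertex 11.2 0.0 0.0
      vertex 2.6 3.8 0.0
      vertex 21.2 13.5 0.0
    endloop
  endfacet
  facet normal 0.0000 0.0000 -1.0000
    outer loop
      vertex 19.5 4.3 0.0
      vertex 11.2 0.0 0.0
      vertex 21.2 13.5 0.0
    endloop
  endfacet
  facet normal 0.0000 0.0000 1.0000
    outer loop
      vertex 21.2 13.5 29.3
      vertex 15.2 20.7 29.3
      vertex 5.8 20.4 29.3
    endloop
  endfacet
  facet normal 0.0000 0.0000 1.0000
    outer loop
      vertex 21.2 13.5 29.3
      vertex 5.8 20.4 29.3
      vertex 0.2 12.9 29.3
    endloop
  endfacet
  facet normal 0.0000 0.0000 1.0000
    outer loop
      vertex 21.2 13.5 29.3
      vertex 0.2 12.9 29.3
      vertex 2.6 3.8 29.3
    endloop
  endfacet
  facet normal 0.0000 0.0000 1.0000
    outer loop
      vertex 21.2 13.5 29.3
      vertex 2.6 3.8 29.3
      vertex 11.2 0.0 29.3
    endloop
  endfacet
  facet normal 0.0000 0.0000 1.0000
    outer loop
      vertex 21.2 13.5 29.3
      vertex 11.2 0.0 29.3
      vertex 19.5 4.3 29.3
    endloop
  endfacet
  facet normal 0.7682 0.6402 0.0000
    outer loop
      vertex 21.2 13.5 0.0
      vertex 15.2 20.7 0.0
      vertex 15.2 20.7 29.3
    endloop
  endfacet
  facet normal 0.7682 0.6402 0.0000
    outer loop
      vertex 21.2 13.5 0.0
      vertex 15.2 20.7 29.3
      vertex 21.2 13.5 29.3
    endloop
  endfacet
  facet normal -0.0319 0.9995 0.0000
    outer loop
      vertex 15.2 20.7 0.0
      vertex 5.8 20.4 0.0
      vertex 5.8 20.4 29.3
    endloop
  endfacet
  facet normal -0.0319 0.9995 0.0000
    outer loop
      vertex 15.2 20.7 0.0
      vertex 5.8 20.4 29.3
      vertex 15.2 20.7 29.3
    endloop
  endfacet
  facet normal -0.8013 0.5983 0.0000
    outer loop
      vertex 5.8 20.4 0.0
      vertex 0.2 12.9 0.0
      vertex 0.2 12.9 29.3
    endloop
  endfacet
  facet normal -0.8013 0.5983 0.0000
    outer loop
      vertex 5.8 20.4 0.0
      vertex 0.2 12.9 29.3
      vertex 5.8 20.4 29.3
    endloop
  endfacet
  facet normal -0.9669 -0.2550 0.0000
    outer loop
      vertex 0.2 12.9 0.0
      vertex 2.6 3.8 0.0
      vertex 2.6 3.8 29.3
    endloop
  endfacet
  facet normal -0.9669 -0.2550 0.0000
    outer loop
      vertex 0.2 12.9 0.0
      vertex 2.6 3.8 29.3
      vertex 0.2 12.9 29.3
    endloop
  endfacet
  facet normal -0.4042 -0.9147 0.0000
    outer loop
      vertex 2.6 3.8 0.0
      vertex 11.2 0.0 0.0
      vertex 11.2 0.0 29.3
    endloop
  endfacet
  facet normal -0.4042 -0.9147 0.0000
    outer loop
      vertex 2.6 3.8 0.0
      vertex 11.2 0.0 29.3
      vertex 2.6 3.8 29.3
    endloop
  endfacet
  facet normal 0.4600 -0.8879 0.0000
    outer loop
      vertex 11.2 0.0 0.0
      vertex 19.5 4.3 0.0
      vertex 19.5 4.3 29.3
    endloop
  endfacet
  facet normal 0.4600 -0.8879 0.0000
    outer loop
      vertex 11.2 0.0 0.0
      vertex 19.5 4.3 29.3
      vertex 11.2 0.0 29.3
    endloop
  endfacet
  facet normal 0.9834 -0.1817 0.0000
    outer loop
      vertex 19.5 4.3 0.0
      vertex 21.2 13.5 0.0
      vertex 21.2 13.5 29.3
    endloop
  endfacet
  facet normal 0.9834 -0.1817 0.0000
    outer loop
      vertex 19.5 4.3 0.0
      vertex 21.2 13.5 29.3
      vertex 19.5 4.3 29.3
    endloop
  endfacet
endsolid part

The G0 Z moves step by Δz≈9.8 mm. Every layer's G1 loop is the same polygon, so the solid is a straight extrusion of it from z=0 to z≈29.3. Closing with flat bottom and top caps and triangulating gives 24 facets — a regular 7-sided prism (a cylinder approximated with 7 flat sides), circumscribed radius ≈ 10.8 mm, height ≈ 29.3 mm.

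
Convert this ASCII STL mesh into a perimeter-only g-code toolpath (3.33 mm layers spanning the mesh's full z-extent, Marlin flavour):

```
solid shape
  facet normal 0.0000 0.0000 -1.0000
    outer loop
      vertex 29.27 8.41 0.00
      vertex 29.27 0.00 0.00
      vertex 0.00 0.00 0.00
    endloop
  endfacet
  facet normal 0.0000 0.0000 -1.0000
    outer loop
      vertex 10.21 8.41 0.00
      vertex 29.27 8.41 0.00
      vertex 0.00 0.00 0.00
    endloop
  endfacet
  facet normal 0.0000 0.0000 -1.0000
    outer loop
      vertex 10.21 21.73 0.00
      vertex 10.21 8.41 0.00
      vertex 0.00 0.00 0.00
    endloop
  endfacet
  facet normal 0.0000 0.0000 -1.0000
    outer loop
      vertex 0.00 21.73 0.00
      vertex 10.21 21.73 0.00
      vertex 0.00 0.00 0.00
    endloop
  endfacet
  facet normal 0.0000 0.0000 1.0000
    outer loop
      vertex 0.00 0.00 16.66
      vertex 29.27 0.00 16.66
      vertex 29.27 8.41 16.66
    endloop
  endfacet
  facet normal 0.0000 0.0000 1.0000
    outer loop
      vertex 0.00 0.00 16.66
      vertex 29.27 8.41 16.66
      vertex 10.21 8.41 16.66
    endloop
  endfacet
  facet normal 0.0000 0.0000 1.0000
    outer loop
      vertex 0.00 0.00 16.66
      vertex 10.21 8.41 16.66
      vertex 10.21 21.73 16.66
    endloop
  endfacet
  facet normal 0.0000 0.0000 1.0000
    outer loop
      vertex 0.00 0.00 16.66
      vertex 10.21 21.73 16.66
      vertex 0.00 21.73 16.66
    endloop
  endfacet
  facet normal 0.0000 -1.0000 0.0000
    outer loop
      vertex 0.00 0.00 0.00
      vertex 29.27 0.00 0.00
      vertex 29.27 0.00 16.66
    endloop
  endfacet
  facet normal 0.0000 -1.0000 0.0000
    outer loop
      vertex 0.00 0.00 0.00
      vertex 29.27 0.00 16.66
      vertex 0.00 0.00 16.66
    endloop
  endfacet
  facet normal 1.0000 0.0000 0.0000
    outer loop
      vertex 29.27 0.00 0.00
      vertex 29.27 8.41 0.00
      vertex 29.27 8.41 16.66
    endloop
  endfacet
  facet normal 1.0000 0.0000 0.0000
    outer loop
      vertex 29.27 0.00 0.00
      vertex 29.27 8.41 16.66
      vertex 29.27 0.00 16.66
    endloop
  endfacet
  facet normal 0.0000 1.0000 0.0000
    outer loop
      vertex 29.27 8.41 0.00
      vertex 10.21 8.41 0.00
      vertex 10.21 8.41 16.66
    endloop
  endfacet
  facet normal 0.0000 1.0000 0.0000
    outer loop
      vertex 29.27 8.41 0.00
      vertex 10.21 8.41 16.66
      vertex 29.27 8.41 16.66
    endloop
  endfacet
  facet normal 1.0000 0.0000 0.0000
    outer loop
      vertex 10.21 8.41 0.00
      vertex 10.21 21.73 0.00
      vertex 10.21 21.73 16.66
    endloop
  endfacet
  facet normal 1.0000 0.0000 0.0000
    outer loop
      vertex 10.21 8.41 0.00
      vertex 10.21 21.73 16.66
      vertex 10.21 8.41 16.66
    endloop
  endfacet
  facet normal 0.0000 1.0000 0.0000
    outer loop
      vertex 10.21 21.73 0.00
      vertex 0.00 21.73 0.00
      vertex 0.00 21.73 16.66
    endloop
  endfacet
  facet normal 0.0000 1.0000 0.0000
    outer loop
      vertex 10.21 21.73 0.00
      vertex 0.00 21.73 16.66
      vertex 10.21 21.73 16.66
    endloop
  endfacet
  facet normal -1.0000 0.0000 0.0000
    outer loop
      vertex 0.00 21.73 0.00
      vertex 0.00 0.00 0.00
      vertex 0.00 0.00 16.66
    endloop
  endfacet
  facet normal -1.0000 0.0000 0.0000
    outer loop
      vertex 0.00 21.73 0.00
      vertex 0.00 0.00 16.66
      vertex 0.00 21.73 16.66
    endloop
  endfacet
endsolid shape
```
; perimeter-only toolpath
G21 ; units = mm
G90 ; absolute positioning
G28 ; home
; layer 1
G0 Z3.33
G0 X0.00 Y0.00
G1 X29.27 Y0.00
G1 X29.27 Y8.41
G1 X10.21 Y8.41
G1 X10.21 Y21.73
G1 X0.00 Y21.73
G1 X0.00 Y0.00
; layer 2
G0 Z6.66
G0 X0.00 Y0.00
G1 X29.27 Y0.00
G1 X29.27 Y8.41
G1 X10.21 Y8.41
G1 X10.21 Y21.73
G1 X0.00 Y21.73
G1 X0.00 Y0.00
; layer 3
G0 Z10.00
G0 X0.00 Y0.00
G1 X29.27 Y0.00
G1 X29.27 Y8.41
G1 X10.21 Y8.41
G1 X10.21 Y21.73
G1 X0.00 Y21.73
G1 X0.00 Y0.00
; layer 4
G0 Z13.33
G0 X0.00 Y0.00
G1 X29.27 Y0.00
G1 X29.27 Y8.41
G1 X10.21 Y8.41
G1 X10.21 Y21.73
G1 X0.00 Y21.73
G1 X0.00 Y0.00
; layer 5
G0 Z16.66
G0 X0.00 Y0.00
G1 X29.27 Y0.00
G1 X29.27 Y8.41
G1 X10.21 Y8.41
G1 X10.21 Y21.73
G1 X0.00 Y21.73
G1 X0.00 Y0.00
M2 ; end

The solid is an L-shaped prism: outer 29.3 × 21.7 mm, arm thicknesses ≈ 8.41 mm (horizontal) and 10.2 mm (vertical), extruded 16.7 mm in z. Slicing at Δz = 3.33 mm — 5 equal slices spanning the solid's height, so layer i sits at z = i·h/5 — gives 5 non-empty perimeters. Each is a 6-segment closed polygon; G0 lifts to the layer z and rapids to the start vertex, then G1 traces the edges.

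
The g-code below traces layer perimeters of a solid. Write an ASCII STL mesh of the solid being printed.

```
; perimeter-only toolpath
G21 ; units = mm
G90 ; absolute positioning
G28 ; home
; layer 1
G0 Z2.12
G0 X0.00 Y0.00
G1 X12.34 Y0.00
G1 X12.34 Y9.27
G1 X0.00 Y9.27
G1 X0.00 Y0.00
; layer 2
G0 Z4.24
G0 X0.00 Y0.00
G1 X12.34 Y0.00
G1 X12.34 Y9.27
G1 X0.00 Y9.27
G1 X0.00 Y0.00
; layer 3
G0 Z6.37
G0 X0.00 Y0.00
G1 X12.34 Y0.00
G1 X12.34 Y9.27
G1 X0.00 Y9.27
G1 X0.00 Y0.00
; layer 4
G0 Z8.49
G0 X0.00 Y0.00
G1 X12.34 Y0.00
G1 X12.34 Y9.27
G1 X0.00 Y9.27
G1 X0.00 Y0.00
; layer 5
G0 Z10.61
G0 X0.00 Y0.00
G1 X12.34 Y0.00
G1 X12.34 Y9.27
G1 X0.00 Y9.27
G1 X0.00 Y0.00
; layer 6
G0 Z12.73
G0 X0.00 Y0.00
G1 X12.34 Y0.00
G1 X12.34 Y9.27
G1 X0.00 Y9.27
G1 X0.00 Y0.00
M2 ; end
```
solid part
  facet normal 0.0000 0.0000 -1.0000
    outer loop
      vertex 12.34 9.27 0.00
      vertex 12.34 0.00 0.00
      vertex 0.00 0.00 0.00
    endloop
  endfacet
  facet normal 0.0000 0.0000 -1.0000
    outer loop
      vertex 0.00 9.27 0.00
      vertex 12.34 9.27 0.00
      vertex 0.00 0.00 0.00
    endloop
  endfacet
  facet normal 0.0000 0.0000 1.0000
    outer loop
      vertex 0.00 0.00 12.73
      vertex 12.34 0.00 12.73
      vertex 12.34 9.27 12.73
    endloop
  endfacet
  facet normal 0.0000 0.0000 1.0000
    outer loop
      vertex 0.00 0.00 12.73
      vertex 12.34 9.27 12.73
      vertex 0.00 9.27 12.73
    endloop
  endfacet
  facet normal 0.0000 -1.0000 0.0000
    outer loop
      vertex 0.00 0.00 0.00
      vertex 12.34 0.00 0.00
      vertex 12.34 0.00 12.73
    endloop
  endfacet
  facet normal 0.0000 -1.0000 0.0000
    outer loop
      vertex 0.00 0.00 0.00
      vertex 12.34 0.00 12.73
      vertex 0.00 0.00 12.73
    endloop
  endfacet
  facet normal 0.0000 1.0000 0.0000
    outer loop
      vertex 12.34 9.27 12.73
      vertex 12.34 9.27 0.00
      vertex 0.00 9.27 0.00
    endloop
  endfacet
  facet normal 0.0000 1.0000 0.0000
    outer loop
      vertex 0.00 9.27 12.73
      vertex 12.34 9.27 12.73
      vertex 0.00 9.27 0.00
    endloop
  endfacet
  facet normal -1.0000 0.0000 0.0000
    outer loop
      vertex 0.00 9.27 12.73
      vertex 0.00 9.27 0.00
      vertex 0.00 0.00 0.00
    endloop
  endfacet
  facet normal -1.0000 0.0000 0.0000
    outer loop
      vertex 0.00 0.00 12.73
      vertex 0.00 9.27 12.73
      vertex 0.00 0.00 0.00
    endloop
  endfacet
  facet normal 1.0000 0.0000 0.0000
    outer loop
      vertex 12.34 0.00 0.00
      vertex 12.34 9.27 0.00
      vertex 12.34 9.27 12.73
    endloop
  endfacet
  facet normal 1.0000 0.0000 0.0000
    outer loop
      vertex 12.34 0.00 0.00
      vertex 12.34 9.27 12.73
      vertex 12.34 0.00 12.73
    endloop
  endfacet
endsolid part

The G0 Z moves step by Δz≈2.12 mm. Every layer's G1 loop is the same polygon, so the solid is a straight extrusion of it from z=0 to z≈12.7. Closing with flat bottom and top caps and triangulating gives 12 facets — a rectangular box, roughly 12.3 × 9.27 mm footprint and 12.7 mm tall.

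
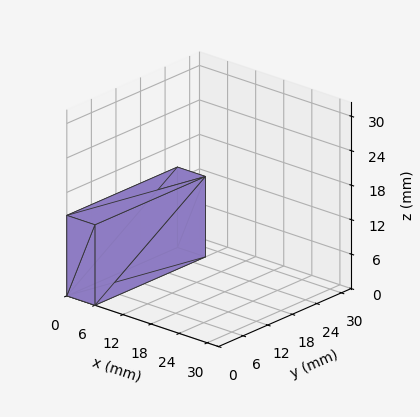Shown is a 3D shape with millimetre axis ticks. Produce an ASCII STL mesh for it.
Reading the render: the shape is a rectangular box, roughly 6 × 27 mm footprint and 14 mm tall (dimensions read to the nearest mm from the axis ticks). For the STL, each face is triangulated and given an outward normal.

solid part
  facet normal 0.0000 0.0000 -1.0000
    outer loop
      vertex 6.00 27.00 0.00
      vertex 6.00 0.00 0.00
      vertex 0.00 0.00 0.00
    endloop
  endfacet
  facet normal 0.0000 0.0000 -1.0000
    outer loop
      vertex 0.00 27.00 0.00
      vertex 6.00 27.00 0.00
      vertex 0.00 0.00 0.00
    endloop
  endfacet
  facet normal 0.0000 0.0000 1.0000
    outer loop
      vertex 0.00 0.00 14.00
      vertex 6.00 0.00 14.00
      vertex 6.00 27.00 14.00
    endloop
  endfacet
  facet normal 0.0000 0.0000 1.0000
    outer loop
      vertex 0.00 0.00 14.00
      vertex 6.00 27.00 14.00
      vertex 0.00 27.00 14.00
    endloop
  endfacet
  facet normal 0.0000 -1.0000 0.0000
    outer loop
      vertex 0.00 0.00 0.00
      vertex 6.00 0.00 0.00
      vertex 6.00 0.00 14.00
    endloop
  endfacet
  facet normal 0.0000 -1.0000 0.0000
    outer loop
      vertex 0.00 0.00 0.00
      vertex 6.00 0.00 14.00
      vertex 0.00 0.00 14.00
    endloop
  endfacet
  facet normal 0.0000 1.0000 0.0000
    outer loop
      vertex 6.00 27.00 14.00
      vertex 6.00 27.00 0.00
      vertex 0.00 27.00 0.00
    endloop
  endfacet
  facet normal 0.0000 1.0000 0.0000
    outer loop
      vertex 0.00 27.00 14.00
      vertex 6.00 27.00 14.00
      vertex 0.00 27.00 0.00
    endloop
  endfacet
  facet normal -1.0000 0.0000 0.0000
    outer loop
      vertex 0.00 27.00 14.00
      vertex 0.00 27.00 0.00
      vertex 0.00 0.00 0.00
    endloop
  endfacet
  facet normal -1.0000 0.0000 0.0000
    outer loop
      vertex 0.00 0.00 14.00
      vertex 0.00 27.00 14.00
      vertex 0.00 0.00 0.00
    endloop
  endfacet
  facet normal 1.0000 0.0000 0.0000
    outer loop
      vertex 6.00 0.00 0.00
      vertex 6.00 27.00 0.00
      vertex 6.00 27.00 14.00
    endloop
  endfacet
  facet normal 1.0000 0.0000 0.0000
    outer loop
      vertex 6.00 0.00 0.00
      vertex 6.00 27.00 14.00
      vertex 6.00 0.00 14.00
    endloop
  endfacet
endsolid part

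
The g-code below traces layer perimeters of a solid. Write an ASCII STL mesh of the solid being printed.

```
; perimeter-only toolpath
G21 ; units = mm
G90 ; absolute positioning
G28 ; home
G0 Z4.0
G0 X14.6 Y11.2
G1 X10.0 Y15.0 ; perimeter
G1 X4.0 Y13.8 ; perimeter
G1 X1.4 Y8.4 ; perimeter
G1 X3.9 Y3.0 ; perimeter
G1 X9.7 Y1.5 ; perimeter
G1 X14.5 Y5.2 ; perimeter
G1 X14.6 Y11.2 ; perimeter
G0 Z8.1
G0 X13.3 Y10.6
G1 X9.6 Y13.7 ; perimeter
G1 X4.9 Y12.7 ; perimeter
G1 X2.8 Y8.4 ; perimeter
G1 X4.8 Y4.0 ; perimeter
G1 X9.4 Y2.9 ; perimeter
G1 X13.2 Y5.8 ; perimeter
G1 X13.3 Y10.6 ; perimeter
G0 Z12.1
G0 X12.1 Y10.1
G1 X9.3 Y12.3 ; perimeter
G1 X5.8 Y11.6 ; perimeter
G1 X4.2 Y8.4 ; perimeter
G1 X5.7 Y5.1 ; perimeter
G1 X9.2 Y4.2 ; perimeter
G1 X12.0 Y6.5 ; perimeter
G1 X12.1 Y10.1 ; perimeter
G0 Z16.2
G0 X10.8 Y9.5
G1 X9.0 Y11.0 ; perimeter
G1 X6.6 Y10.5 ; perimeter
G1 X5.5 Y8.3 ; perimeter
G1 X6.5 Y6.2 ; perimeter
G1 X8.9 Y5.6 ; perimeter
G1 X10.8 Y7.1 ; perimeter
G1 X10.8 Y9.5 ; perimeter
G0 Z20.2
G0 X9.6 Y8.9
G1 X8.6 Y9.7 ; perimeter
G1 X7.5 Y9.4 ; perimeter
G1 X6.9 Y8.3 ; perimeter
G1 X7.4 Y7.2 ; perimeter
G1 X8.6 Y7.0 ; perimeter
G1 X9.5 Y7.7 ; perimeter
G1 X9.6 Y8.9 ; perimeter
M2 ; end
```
solid part
  facet normal 0.0000 0.0000 -1.0000
    outer loop
      vertex 3.2 14.9 0.0
      vertex 10.3 16.4 0.0
      vertex 15.8 11.8 0.0
    endloop
  endfacet
  facet normal 0.0000 0.0000 -1.0000
    outer loop
      vertex 0.0 8.4 0.0
      vertex 3.2 14.9 0.0
      vertex 15.8 11.8 0.0
    endloop
  endfacet
  facet normal 0.0000 0.0000 -1.0000
    outer loop
      vertex 3.0 1.9 0.0
      vertex 0.0 8.4 0.0
      vertex 15.8 11.8 0.0
    endloop
  endfacet
  facet normal 0.0000 0.0000 -1.0000
    outer loop
      vertex 10.0 0.2 0.0
      vertex 3.0 1.9 0.0
      vertex 15.8 11.8 0.0
    endloop
  endfacet
  facet normal 0.0000 0.0000 -1.0000
    outer loop
      vertex 15.7 4.6 0.0
      vertex 10.0 0.2 0.0
      vertex 15.8 11.8 0.0
    endloop
  endfacet
  facet normal 0.6130 0.7330 0.2948
    outer loop
      vertex 15.8 11.8 0.0
      vertex 10.3 16.4 0.0
      vertex 8.3 8.3 24.3
    endloop
  endfacet
  facet normal -0.1975 0.9348 0.2953
    outer loop
      vertex 10.3 16.4 0.0
      vertex 3.2 14.9 0.0
      vertex 8.3 8.3 24.3
    endloop
  endfacet
  facet normal -0.8574 0.4221 0.2946
    outer loop
      vertex 3.2 14.9 0.0
      vertex 0.0 8.4 0.0
      vertex 8.3 8.3 24.3
    endloop
  endfacet
  facet normal -0.8676 -0.4004 0.2947
    outer loop
      vertex 0.0 8.4 0.0
      vertex 3.0 1.9 0.0
      vertex 8.3 8.3 24.3
    endloop
  endfacet
  facet normal -0.2256 -0.9289 0.2938
    outer loop
      vertex 3.0 1.9 0.0
      vertex 10.0 0.2 0.0
      vertex 8.3 8.3 24.3
    endloop
  endfacet
  facet normal 0.5842 -0.7568 0.2931
    outer loop
      vertex 10.0 0.2 0.0
      vertex 15.7 4.6 0.0
      vertex 8.3 8.3 24.3
    endloop
  endfacet
  facet normal 0.9560 -0.0133 0.2931
    outer loop
      vertex 15.7 4.6 0.0
      vertex 15.8 11.8 0.0
      vertex 8.3 8.3 24.3
    endloop
  endfacet
endsolid part

The G0 Z moves step by Δz≈4.0 mm. The G1 loops shrink linearly with z, so the solid tapers from its base footprint up to z≈24.3. Closing with a flat bottom cap and the tapered top and triangulating gives 12 facets — a regular 7-sided pyramid, base circumscribed radius ≈ 8.3 mm, apex at z ≈ 24.3 mm.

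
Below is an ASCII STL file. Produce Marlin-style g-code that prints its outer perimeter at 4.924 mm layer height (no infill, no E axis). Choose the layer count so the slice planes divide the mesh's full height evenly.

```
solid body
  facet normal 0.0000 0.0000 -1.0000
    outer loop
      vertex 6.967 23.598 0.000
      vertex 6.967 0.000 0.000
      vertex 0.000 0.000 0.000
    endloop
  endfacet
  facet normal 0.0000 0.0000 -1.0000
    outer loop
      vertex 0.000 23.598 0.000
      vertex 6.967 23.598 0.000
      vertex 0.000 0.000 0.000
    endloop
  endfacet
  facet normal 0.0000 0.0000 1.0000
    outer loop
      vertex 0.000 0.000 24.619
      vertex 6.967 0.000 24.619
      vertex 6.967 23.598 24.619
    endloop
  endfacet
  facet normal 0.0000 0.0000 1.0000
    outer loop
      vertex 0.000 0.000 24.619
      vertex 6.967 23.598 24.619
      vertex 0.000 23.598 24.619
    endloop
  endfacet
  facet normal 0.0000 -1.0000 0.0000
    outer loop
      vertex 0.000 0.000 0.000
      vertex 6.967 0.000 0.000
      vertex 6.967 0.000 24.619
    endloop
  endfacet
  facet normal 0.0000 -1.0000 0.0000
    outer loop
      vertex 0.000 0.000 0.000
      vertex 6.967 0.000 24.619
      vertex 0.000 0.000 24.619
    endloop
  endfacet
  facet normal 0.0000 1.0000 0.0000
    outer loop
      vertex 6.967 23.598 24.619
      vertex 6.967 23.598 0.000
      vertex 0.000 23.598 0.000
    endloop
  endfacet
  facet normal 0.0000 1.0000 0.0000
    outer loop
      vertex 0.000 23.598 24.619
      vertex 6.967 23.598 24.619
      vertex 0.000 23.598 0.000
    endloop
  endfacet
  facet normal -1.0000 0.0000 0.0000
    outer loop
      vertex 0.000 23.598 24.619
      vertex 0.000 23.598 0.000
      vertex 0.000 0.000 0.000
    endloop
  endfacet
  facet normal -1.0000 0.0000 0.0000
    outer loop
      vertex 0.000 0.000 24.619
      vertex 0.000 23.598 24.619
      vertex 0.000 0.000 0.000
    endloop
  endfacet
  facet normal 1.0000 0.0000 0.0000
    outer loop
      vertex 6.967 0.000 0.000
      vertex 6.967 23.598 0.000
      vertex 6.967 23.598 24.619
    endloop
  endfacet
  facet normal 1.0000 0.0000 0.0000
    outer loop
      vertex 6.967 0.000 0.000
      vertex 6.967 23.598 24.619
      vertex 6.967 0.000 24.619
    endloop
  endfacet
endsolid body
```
; perimeter-only toolpath
G21 ; units = mm
G90 ; absolute positioning
G28 ; home
; layer 1
G0 Z4.924
G0 X0.000 Y0.000
G1 X6.967 Y0.000
G1 X6.967 Y23.598
G1 X0.000 Y23.598
G1 X0.000 Y0.000
; layer 2
G0 Z9.848
G0 X0.000 Y0.000
G1 X6.967 Y0.000
G1 X6.967 Y23.598
G1 X0.000 Y23.598
G1 X0.000 Y0.000
; layer 3
G0 Z14.771
G0 X0.000 Y0.000
G1 X6.967 Y0.000
G1 X6.967 Y23.598
G1 X0.000 Y23.598
G1 X0.000 Y0.000
; layer 4
G0 Z19.695
G0 X0.000 Y0.000
G1 X6.967 Y0.000
G1 X6.967 Y23.598
G1 X0.000 Y23.598
G1 X0.000 Y0.000
; layer 5
G0 Z24.619
G0 X0.000 Y0.000
G1 X6.967 Y0.000
G1 X6.967 Y23.598
G1 X0.000 Y23.598
G1 X0.000 Y0.000
M2 ; end

The solid is a rectangular box, roughly 6.97 × 23.6 mm footprint and 24.6 mm tall. Slicing at Δz = 4.924 mm — 5 equal slices spanning the solid's height, so layer i sits at z = i·h/5 — gives 5 non-empty perimeters. Each is a 4-segment closed polygon; G0 lifts to the layer z and rapids to the start vertex, then G1 traces the edges.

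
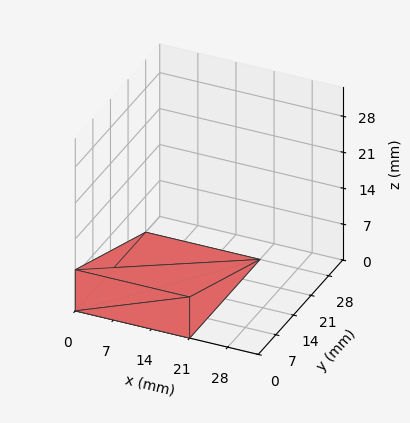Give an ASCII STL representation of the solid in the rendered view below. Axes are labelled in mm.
Reading the render: the shape is a wedge (ramp): 21 × 28 mm base, rising to 8 mm along the y=0 edge and sloping linearly to z=0 at y=28 (dimensions read to the nearest mm from the axis ticks). For the STL, each face is triangulated and given an outward normal.

solid part
  facet normal 0.0000 0.0000 -1.0000
    outer loop
      vertex 21.00 28.00 0.00
      vertex 21.00 0.00 0.00
      vertex 0.00 0.00 0.00
    endloop
  endfacet
  facet normal 0.0000 0.0000 -1.0000
    outer loop
      vertex 0.00 28.00 0.00
      vertex 21.00 28.00 0.00
      vertex 0.00 0.00 0.00
    endloop
  endfacet
  facet normal 0.0000 -1.0000 0.0000
    outer loop
      vertex 0.00 0.00 0.00
      vertex 21.00 0.00 0.00
      vertex 21.00 0.00 8.00
    endloop
  endfacet
  facet normal 0.0000 -1.0000 0.0000
    outer loop
      vertex 0.00 0.00 0.00
      vertex 21.00 0.00 8.00
      vertex 0.00 0.00 8.00
    endloop
  endfacet
  facet normal 0.0000 0.2747 0.9615
    outer loop
      vertex 0.00 0.00 8.00
      vertex 21.00 0.00 8.00
      vertex 21.00 28.00 0.00
    endloop
  endfacet
  facet normal 0.0000 0.2747 0.9615
    outer loop
      vertex 0.00 0.00 8.00
      vertex 21.00 28.00 0.00
      vertex 0.00 28.00 0.00
    endloop
  endfacet
  facet normal -1.0000 0.0000 0.0000
    outer loop
      vertex 0.00 0.00 8.00
      vertex 0.00 28.00 0.00
      vertex 0.00 0.00 0.00
    endloop
  endfacet
  facet normal 1.0000 0.0000 0.0000
    outer loop
      vertex 21.00 0.00 0.00
      vertex 21.00 28.00 0.00
      vertex 21.00 0.00 8.00
    endloop
  endfacet
endsolid part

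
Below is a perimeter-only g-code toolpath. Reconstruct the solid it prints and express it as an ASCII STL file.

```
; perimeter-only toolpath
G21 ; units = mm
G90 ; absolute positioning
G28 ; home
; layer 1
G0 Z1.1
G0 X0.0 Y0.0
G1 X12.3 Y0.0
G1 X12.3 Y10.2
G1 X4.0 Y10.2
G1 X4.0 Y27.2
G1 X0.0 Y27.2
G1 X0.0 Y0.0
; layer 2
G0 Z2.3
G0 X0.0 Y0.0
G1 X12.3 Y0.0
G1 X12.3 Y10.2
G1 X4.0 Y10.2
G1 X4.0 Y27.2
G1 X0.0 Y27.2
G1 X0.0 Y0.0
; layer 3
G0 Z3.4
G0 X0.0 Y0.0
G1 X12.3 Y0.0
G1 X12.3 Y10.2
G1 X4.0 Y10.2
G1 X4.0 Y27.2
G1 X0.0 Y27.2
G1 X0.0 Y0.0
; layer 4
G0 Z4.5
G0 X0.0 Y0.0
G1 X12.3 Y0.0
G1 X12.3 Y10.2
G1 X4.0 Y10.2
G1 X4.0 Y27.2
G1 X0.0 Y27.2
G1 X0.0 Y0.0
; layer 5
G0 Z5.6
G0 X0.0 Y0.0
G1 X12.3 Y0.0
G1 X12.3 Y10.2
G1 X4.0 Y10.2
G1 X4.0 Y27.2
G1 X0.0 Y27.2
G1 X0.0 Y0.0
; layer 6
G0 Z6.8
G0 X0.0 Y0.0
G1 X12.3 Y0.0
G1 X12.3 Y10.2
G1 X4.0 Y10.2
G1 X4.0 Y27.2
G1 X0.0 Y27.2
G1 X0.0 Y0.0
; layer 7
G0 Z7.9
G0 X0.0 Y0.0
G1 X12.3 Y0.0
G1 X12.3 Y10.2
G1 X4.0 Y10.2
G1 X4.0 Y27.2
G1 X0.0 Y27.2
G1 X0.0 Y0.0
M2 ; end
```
solid part
  facet normal 0.0000 0.0000 -1.0000
    outer loop
      vertex 12.3 10.2 0.0
      vertex 12.3 0.0 0.0
      vertex 0.0 0.0 0.0
    endloop
  endfacet
  facet normal 0.0000 0.0000 -1.0000
    outer loop
      vertex 4.0 10.2 0.0
      vertex 12.3 10.2 0.0
      vertex 0.0 0.0 0.0
    endloop
  endfacet
  facet normal 0.0000 0.0000 -1.0000
    outer loop
      vertex 4.0 27.2 0.0
      vertex 4.0 10.2 0.0
      vertex 0.0 0.0 0.0
    endloop
  endfacet
  facet normal 0.0000 0.0000 -1.0000
    outer loop
      vertex 0.0 27.2 0.0
      vertex 4.0 27.2 0.0
      vertex 0.0 0.0 0.0
    endloop
  endfacet
  facet normal 0.0000 0.0000 1.0000
    outer loop
      vertex 0.0 0.0 7.9
      vertex 12.3 0.0 7.9
      vertex 12.3 10.2 7.9
    endloop
  endfacet
  facet normal 0.0000 0.0000 1.0000
    outer loop
      vertex 0.0 0.0 7.9
      vertex 12.3 10.2 7.9
      vertex 4.0 10.2 7.9
    endloop
  endfacet
  facet normal 0.0000 0.0000 1.0000
    outer loop
      vertex 0.0 0.0 7.9
      vertex 4.0 10.2 7.9
      vertex 4.0 27.2 7.9
    endloop
  endfacet
  facet normal 0.0000 0.0000 1.0000
    outer loop
      vertex 0.0 0.0 7.9
      vertex 4.0 27.2 7.9
      vertex 0.0 27.2 7.9
    endloop
  endfacet
  facet normal 0.0000 -1.0000 0.0000
    outer loop
      vertex 0.0 0.0 0.0
      vertex 12.3 0.0 0.0
      vertex 12.3 0.0 7.9
    endloop
  endfacet
  facet normal 0.0000 -1.0000 0.0000
    outer loop
      vertex 0.0 0.0 0.0
      vertex 12.3 0.0 7.9
      vertex 0.0 0.0 7.9
    endloop
  endfacet
  facet normal 1.0000 0.0000 0.0000
    outer loop
      vertex 12.3 0.0 0.0
      vertex 12.3 10.2 0.0
      vertex 12.3 10.2 7.9
    endloop
  endfacet
  facet normal 1.0000 0.0000 0.0000
    outer loop
      vertex 12.3 0.0 0.0
      vertex 12.3 10.2 7.9
      vertex 12.3 0.0 7.9
    endloop
  endfacet
  facet normal 0.0000 1.0000 0.0000
    outer loop
      vertex 12.3 10.2 0.0
      vertex 4.0 10.2 0.0
      vertex 4.0 10.2 7.9
    endloop
  endfacet
  facet normal 0.0000 1.0000 0.0000
    outer loop
      vertex 12.3 10.2 0.0
      vertex 4.0 10.2 7.9
      vertex 12.3 10.2 7.9
    endloop
  endfacet
  facet normal 1.0000 0.0000 0.0000
    outer loop
      vertex 4.0 10.2 0.0
      vertex 4.0 27.2 0.0
      vertex 4.0 27.2 7.9
    endloop
  endfacet
  facet normal 1.0000 0.0000 0.0000
    outer loop
      vertex 4.0 10.2 0.0
      vertex 4.0 27.2 7.9
      vertex 4.0 10.2 7.9
    endloop
  endfacet
  facet normal 0.0000 1.0000 0.0000
    outer loop
      vertex 4.0 27.2 0.0
      vertex 0.0 27.2 0.0
      vertex 0.0 27.2 7.9
    endloop
  endfacet
  facet normal 0.0000 1.0000 0.0000
    outer loop
      vertex 4.0 27.2 0.0
      vertex 0.0 27.2 7.9
      vertex 4.0 27.2 7.9
    endloop
  endfacet
  facet normal -1.0000 0.0000 0.0000
    outer loop
      vertex 0.0 27.2 0.0
      vertex 0.0 0.0 0.0
      vertex 0.0 0.0 7.9
    endloop
  endfacet
  facet normal -1.0000 0.0000 0.0000
    outer loop
      vertex 0.0 27.2 0.0
      vertex 0.0 0.0 7.9
      vertex 0.0 27.2 7.9
    endloop
  endfacet
endsolid part

The G0 Z moves step by Δz≈1.1 mm. Every layer's G1 loop is the same polygon, so the solid is a straight extrusion of it from z=0 to z≈7.9. Closing with flat bottom and top caps and triangulating gives 20 facets — an L-shaped prism: outer 12.3 × 27.2 mm, arm thicknesses ≈ 10.2 mm (horizontal) and 4 mm (vertical), extruded 7.9 mm in z.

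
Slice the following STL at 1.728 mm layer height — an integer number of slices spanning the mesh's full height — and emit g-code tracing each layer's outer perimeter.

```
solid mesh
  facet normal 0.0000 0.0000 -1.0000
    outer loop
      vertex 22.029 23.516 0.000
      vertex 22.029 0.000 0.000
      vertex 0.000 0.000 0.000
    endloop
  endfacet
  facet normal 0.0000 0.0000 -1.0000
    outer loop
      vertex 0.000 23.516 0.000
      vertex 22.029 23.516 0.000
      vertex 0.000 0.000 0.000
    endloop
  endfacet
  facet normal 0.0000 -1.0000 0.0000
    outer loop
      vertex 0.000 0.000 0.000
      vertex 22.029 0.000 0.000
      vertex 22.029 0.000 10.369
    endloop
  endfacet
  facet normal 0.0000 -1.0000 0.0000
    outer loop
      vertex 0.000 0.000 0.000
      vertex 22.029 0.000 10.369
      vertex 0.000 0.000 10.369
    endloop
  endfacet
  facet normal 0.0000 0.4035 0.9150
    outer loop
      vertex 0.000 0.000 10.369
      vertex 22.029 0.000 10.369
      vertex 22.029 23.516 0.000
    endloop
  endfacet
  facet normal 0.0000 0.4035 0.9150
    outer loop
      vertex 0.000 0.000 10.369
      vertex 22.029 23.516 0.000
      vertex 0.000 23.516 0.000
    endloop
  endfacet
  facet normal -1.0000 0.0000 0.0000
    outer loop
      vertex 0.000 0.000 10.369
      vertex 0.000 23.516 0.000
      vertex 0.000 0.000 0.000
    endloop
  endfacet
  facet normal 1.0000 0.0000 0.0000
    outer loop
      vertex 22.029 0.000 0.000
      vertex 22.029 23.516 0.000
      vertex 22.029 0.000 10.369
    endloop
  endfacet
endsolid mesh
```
; perimeter-only toolpath
G21 ; units = mm
G90 ; absolute positioning
G28 ; home
; layer 1
G0 Z1.728
G0 X0.000 Y0.000
G1 X22.029 Y0.000
G1 X22.029 Y19.597
G1 X0.000 Y19.597
G1 X0.000 Y0.000
; layer 2
G0 Z3.456
G0 X0.000 Y0.000
G1 X22.029 Y0.000
G1 X22.029 Y15.677
G1 X0.000 Y15.677
G1 X0.000 Y0.000
; layer 3
G0 Z5.184
G0 X0.000 Y0.000
G1 X22.029 Y0.000
G1 X22.029 Y11.758
G1 X0.000 Y11.758
G1 X0.000 Y0.000
; layer 4
G0 Z6.913
G0 X0.000 Y0.000
G1 X22.029 Y0.000
G1 X22.029 Y7.839
G1 X0.000 Y7.839
G1 X0.000 Y0.000
; layer 5
G0 Z8.641
G0 X0.000 Y0.000
G1 X22.029 Y0.000
G1 X22.029 Y3.919
G1 X0.000 Y3.919
G1 X0.000 Y0.000
M2 ; end

The solid is a wedge (ramp): 22 × 23.5 mm base, rising to 10.4 mm along the y=0 edge and sloping linearly to z=0 at y=23.5. Slicing at Δz = 1.728 mm — 6 equal slices spanning the solid's height, so layer i sits at z = i·h/6 — gives 5 non-empty perimeters. Each is a 4-segment closed polygon; G0 lifts to the layer z and rapids to the start vertex, then G1 traces the edges. The cross-section shrinks linearly with z (the slice at the apex is degenerate and omitted).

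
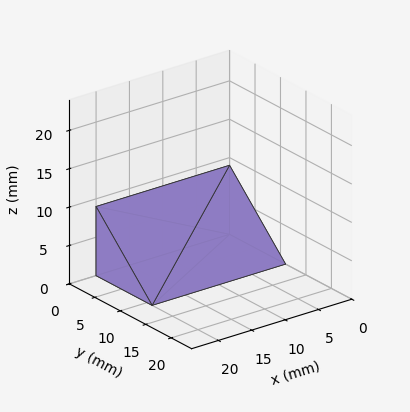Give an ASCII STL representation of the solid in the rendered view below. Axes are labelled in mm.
Reading the render: the shape is a wedge (ramp): 20 × 11 mm base, rising to 9 mm along the y=0 edge and sloping linearly to z=0 at y=11 (dimensions read to the nearest mm from the axis ticks). For the STL, each face is triangulated and given an outward normal.

solid part
  facet normal 0.0000 0.0000 -1.0000
    outer loop
      vertex 20.0 11.0 0.0
      vertex 20.0 0.0 0.0
      vertex 0.0 0.0 0.0
    endloop
  endfacet
  facet normal 0.0000 0.0000 -1.0000
    outer loop
      vertex 0.0 11.0 0.0
      vertex 20.0 11.0 0.0
      vertex 0.0 0.0 0.0
    endloop
  endfacet
  facet normal 0.0000 -1.0000 0.0000
    outer loop
      vertex 0.0 0.0 0.0
      vertex 20.0 0.0 0.0
      vertex 20.0 0.0 9.0
    endloop
  endfacet
  facet normal 0.0000 -1.0000 0.0000
    outer loop
      vertex 0.0 0.0 0.0
      vertex 20.0 0.0 9.0
      vertex 0.0 0.0 9.0
    endloop
  endfacet
  facet normal 0.0000 0.6332 0.7740
    outer loop
      vertex 0.0 0.0 9.0
      vertex 20.0 0.0 9.0
      vertex 20.0 11.0 0.0
    endloop
  endfacet
  facet normal 0.0000 0.6332 0.7740
    outer loop
      vertex 0.0 0.0 9.0
      vertex 20.0 11.0 0.0
      vertex 0.0 11.0 0.0
    endloop
  endfacet
  facet normal -1.0000 0.0000 0.0000
    outer loop
      vertex 0.0 0.0 9.0
      vertex 0.0 11.0 0.0
      vertex 0.0 0.0 0.0
    endloop
  endfacet
  facet normal 1.0000 0.0000 0.0000
    outer loop
      vertex 20.0 0.0 0.0
      vertex 20.0 11.0 0.0
      vertex 20.0 0.0 9.0
    endloop
  endfacet
endsolid part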